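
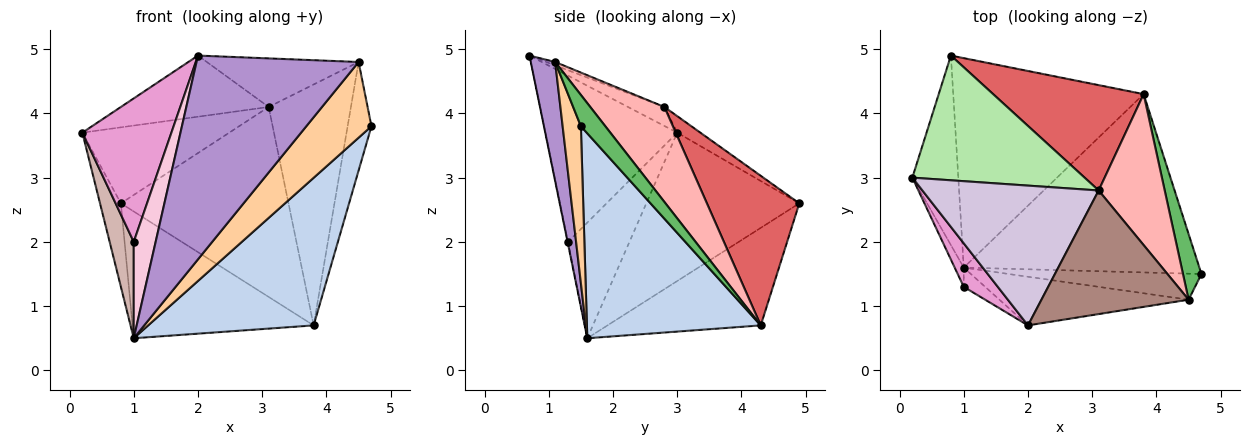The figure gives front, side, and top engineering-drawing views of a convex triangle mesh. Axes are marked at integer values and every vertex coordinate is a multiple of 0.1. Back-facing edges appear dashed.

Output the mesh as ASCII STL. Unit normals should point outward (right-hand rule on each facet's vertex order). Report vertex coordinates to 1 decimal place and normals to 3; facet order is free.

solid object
 facet normal -0.947 0.129 -0.293
  outer loop
   vertex 1.0 1.6 0.5
   vertex 0.2 3.0 3.7
   vertex 0.8 4.9 2.6
  endloop
 endfacet
 facet normal 0.557 -0.530 -0.640
  outer loop
   vertex 3.8 4.3 0.7
   vertex 4.7 1.5 3.8
   vertex 1.0 1.6 0.5
  endloop
 endfacet
 facet normal -0.401 0.474 -0.784
  outer loop
   vertex 3.8 4.3 0.7
   vertex 1.0 1.6 0.5
   vertex 0.8 4.9 2.6
  endloop
 endfacet
 facet normal 0.256 -0.914 -0.314
  outer loop
   vertex 4.5 1.1 4.8
   vertex 1.0 1.6 0.5
   vertex 4.7 1.5 3.8
  endloop
 endfacet
 facet normal 0.660 0.643 0.389
  outer loop
   vertex 4.5 1.1 4.8
   vertex 4.7 1.5 3.8
   vertex 3.8 4.3 0.7
  endloop
 endfacet
 facet normal -0.082 0.519 0.851
  outer loop
   vertex 3.1 2.8 4.1
   vertex 0.8 4.9 2.6
   vertex 0.2 3.0 3.7
  endloop
 endfacet
 facet normal 0.434 0.788 0.437
  outer loop
   vertex 3.1 2.8 4.1
   vertex 3.8 4.3 0.7
   vertex 0.8 4.9 2.6
  endloop
 endfacet
 facet normal 0.607 0.674 0.422
  outer loop
   vertex 3.1 2.8 4.1
   vertex 4.5 1.1 4.8
   vertex 3.8 4.3 0.7
  endloop
 endfacet
 facet normal 0.145 -0.962 -0.230
  outer loop
   vertex 2.0 0.7 4.9
   vertex 1.0 1.6 0.5
   vertex 4.5 1.1 4.8
  endloop
 endfacet
 facet normal -0.098 0.399 0.912
  outer loop
   vertex 2.0 0.7 4.9
   vertex 3.1 2.8 4.1
   vertex 0.2 3.0 3.7
  endloop
 endfacet
 facet normal -0.021 0.366 0.931
  outer loop
   vertex 2.0 0.7 4.9
   vertex 4.5 1.1 4.8
   vertex 3.1 2.8 4.1
  endloop
 endfacet
 facet normal -0.929 -0.364 -0.073
  outer loop
   vertex 1.0 1.3 2.0
   vertex 0.2 3.0 3.7
   vertex 1.0 1.6 0.5
  endloop
 endfacet
 facet normal -0.817 -0.552 0.167
  outer loop
   vertex 1.0 1.3 2.0
   vertex 2.0 0.7 4.9
   vertex 0.2 3.0 3.7
  endloop
 endfacet
 facet normal -0.020 -0.980 -0.196
  outer loop
   vertex 1.0 1.3 2.0
   vertex 1.0 1.6 0.5
   vertex 2.0 0.7 4.9
  endloop
 endfacet
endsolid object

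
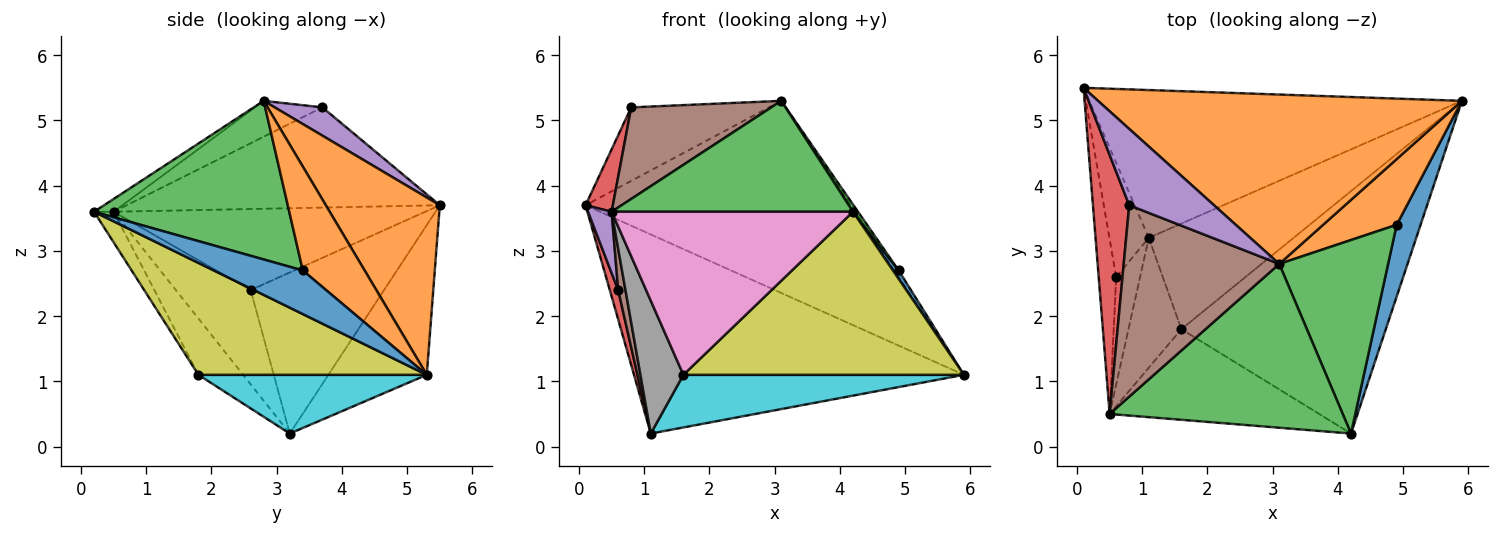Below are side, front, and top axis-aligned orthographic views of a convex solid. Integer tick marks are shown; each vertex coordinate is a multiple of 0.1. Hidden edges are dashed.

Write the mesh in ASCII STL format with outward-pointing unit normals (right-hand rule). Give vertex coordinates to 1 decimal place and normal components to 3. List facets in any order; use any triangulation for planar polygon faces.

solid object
 facet normal -0.233 0.781 -0.580
  outer loop
   vertex 1.1 3.2 0.2
   vertex 0.1 5.5 3.7
   vertex 5.9 5.3 1.1
  endloop
 endfacet
 facet normal 0.307 0.714 0.629
  outer loop
   vertex 3.1 2.8 5.3
   vertex 5.9 5.3 1.1
   vertex 0.1 5.5 3.7
  endloop
 endfacet
 facet normal -0.045 -0.560 0.827
  outer loop
   vertex 3.1 2.8 5.3
   vertex 0.5 0.5 3.6
   vertex 4.2 0.2 3.6
  endloop
 endfacet
 facet normal -0.970 -0.061 -0.237
  outer loop
   vertex 0.6 2.6 2.4
   vertex 0.1 5.5 3.7
   vertex 1.1 3.2 0.2
  endloop
 endfacet
 facet normal -0.975 -0.074 -0.210
  outer loop
   vertex 0.6 2.6 2.4
   vertex 0.5 0.5 3.6
   vertex 0.1 5.5 3.7
  endloop
 endfacet
 facet normal -0.965 -0.094 -0.245
  outer loop
   vertex 0.6 2.6 2.4
   vertex 1.1 3.2 0.2
   vertex 0.5 0.5 3.6
  endloop
 endfacet
 facet normal -0.071 -0.872 -0.485
  outer loop
   vertex 1.6 1.8 1.1
   vertex 4.2 0.2 3.6
   vertex 0.5 0.5 3.6
  endloop
 endfacet
 facet normal -0.597 -0.574 -0.561
  outer loop
   vertex 1.6 1.8 1.1
   vertex 0.5 0.5 3.6
   vertex 1.1 3.2 0.2
  endloop
 endfacet
 facet normal 0.414 -0.508 -0.755
  outer loop
   vertex 1.6 1.8 1.1
   vertex 5.9 5.3 1.1
   vertex 4.2 0.2 3.6
  endloop
 endfacet
 facet normal 0.341 -0.419 -0.841
  outer loop
   vertex 1.6 1.8 1.1
   vertex 1.1 3.2 0.2
   vertex 5.9 5.3 1.1
  endloop
 endfacet
 facet normal 0.875 -0.056 0.480
  outer loop
   vertex 4.9 3.4 2.7
   vertex 4.2 0.2 3.6
   vertex 5.9 5.3 1.1
  endloop
 endfacet
 facet normal 0.815 0.057 0.577
  outer loop
   vertex 4.9 3.4 2.7
   vertex 5.9 5.3 1.1
   vertex 3.1 2.8 5.3
  endloop
 endfacet
 facet normal 0.824 -0.021 0.566
  outer loop
   vertex 4.9 3.4 2.7
   vertex 3.1 2.8 5.3
   vertex 4.2 0.2 3.6
  endloop
 endfacet
 facet normal -0.937 -0.082 0.339
  outer loop
   vertex 0.8 3.7 5.2
   vertex 0.1 5.5 3.7
   vertex 0.5 0.5 3.6
  endloop
 endfacet
 facet normal 0.233 0.674 0.700
  outer loop
   vertex 0.8 3.7 5.2
   vertex 3.1 2.8 5.3
   vertex 0.1 5.5 3.7
  endloop
 endfacet
 facet normal -0.204 -0.422 0.883
  outer loop
   vertex 0.8 3.7 5.2
   vertex 0.5 0.5 3.6
   vertex 3.1 2.8 5.3
  endloop
 endfacet
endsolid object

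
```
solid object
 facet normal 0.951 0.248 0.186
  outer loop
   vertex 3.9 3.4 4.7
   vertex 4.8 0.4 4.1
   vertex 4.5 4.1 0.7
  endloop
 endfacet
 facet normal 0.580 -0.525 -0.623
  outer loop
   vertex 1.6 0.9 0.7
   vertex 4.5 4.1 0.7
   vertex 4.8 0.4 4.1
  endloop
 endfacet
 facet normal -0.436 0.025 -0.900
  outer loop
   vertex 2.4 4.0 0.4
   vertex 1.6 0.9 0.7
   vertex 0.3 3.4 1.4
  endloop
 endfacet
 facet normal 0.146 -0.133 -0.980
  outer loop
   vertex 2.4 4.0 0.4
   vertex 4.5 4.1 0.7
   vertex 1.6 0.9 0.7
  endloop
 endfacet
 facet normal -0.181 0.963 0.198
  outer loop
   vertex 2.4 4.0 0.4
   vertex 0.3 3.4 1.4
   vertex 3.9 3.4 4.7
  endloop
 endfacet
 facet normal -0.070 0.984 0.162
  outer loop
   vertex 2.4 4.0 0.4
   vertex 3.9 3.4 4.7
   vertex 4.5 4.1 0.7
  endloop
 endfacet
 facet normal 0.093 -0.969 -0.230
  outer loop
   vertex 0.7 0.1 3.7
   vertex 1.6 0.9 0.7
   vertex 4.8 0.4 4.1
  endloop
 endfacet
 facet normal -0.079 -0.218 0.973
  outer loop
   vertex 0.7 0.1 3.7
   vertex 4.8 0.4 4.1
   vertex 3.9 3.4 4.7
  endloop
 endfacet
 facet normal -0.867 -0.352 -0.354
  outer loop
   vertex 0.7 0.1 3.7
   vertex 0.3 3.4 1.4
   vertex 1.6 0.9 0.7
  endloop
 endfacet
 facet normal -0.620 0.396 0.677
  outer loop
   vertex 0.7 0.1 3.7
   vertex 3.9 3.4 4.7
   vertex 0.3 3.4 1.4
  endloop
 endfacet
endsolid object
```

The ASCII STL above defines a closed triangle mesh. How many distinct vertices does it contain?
7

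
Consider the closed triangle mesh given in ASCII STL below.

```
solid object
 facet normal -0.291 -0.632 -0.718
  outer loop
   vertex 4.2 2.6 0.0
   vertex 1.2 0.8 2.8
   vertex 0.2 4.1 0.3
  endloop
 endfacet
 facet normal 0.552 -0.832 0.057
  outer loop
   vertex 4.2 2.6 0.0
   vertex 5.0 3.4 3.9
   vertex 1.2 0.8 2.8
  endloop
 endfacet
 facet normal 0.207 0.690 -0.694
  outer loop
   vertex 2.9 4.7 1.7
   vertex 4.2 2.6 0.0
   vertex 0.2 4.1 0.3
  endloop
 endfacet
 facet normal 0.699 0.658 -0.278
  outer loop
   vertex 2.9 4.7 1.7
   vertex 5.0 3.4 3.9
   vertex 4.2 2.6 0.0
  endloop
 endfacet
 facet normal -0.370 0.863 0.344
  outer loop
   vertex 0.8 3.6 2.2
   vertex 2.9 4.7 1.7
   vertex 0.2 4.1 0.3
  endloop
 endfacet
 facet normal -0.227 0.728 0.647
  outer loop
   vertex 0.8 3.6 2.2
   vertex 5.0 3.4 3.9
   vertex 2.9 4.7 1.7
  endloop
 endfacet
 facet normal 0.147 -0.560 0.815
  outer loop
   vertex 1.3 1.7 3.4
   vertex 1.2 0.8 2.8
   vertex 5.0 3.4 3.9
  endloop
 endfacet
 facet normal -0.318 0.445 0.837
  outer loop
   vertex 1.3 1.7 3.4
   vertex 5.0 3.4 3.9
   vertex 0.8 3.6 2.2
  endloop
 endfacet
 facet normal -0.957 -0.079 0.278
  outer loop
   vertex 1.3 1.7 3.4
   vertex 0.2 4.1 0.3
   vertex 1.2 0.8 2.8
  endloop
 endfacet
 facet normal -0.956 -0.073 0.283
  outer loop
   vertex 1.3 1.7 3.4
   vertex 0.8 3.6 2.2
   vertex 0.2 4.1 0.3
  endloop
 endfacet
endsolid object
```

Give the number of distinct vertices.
7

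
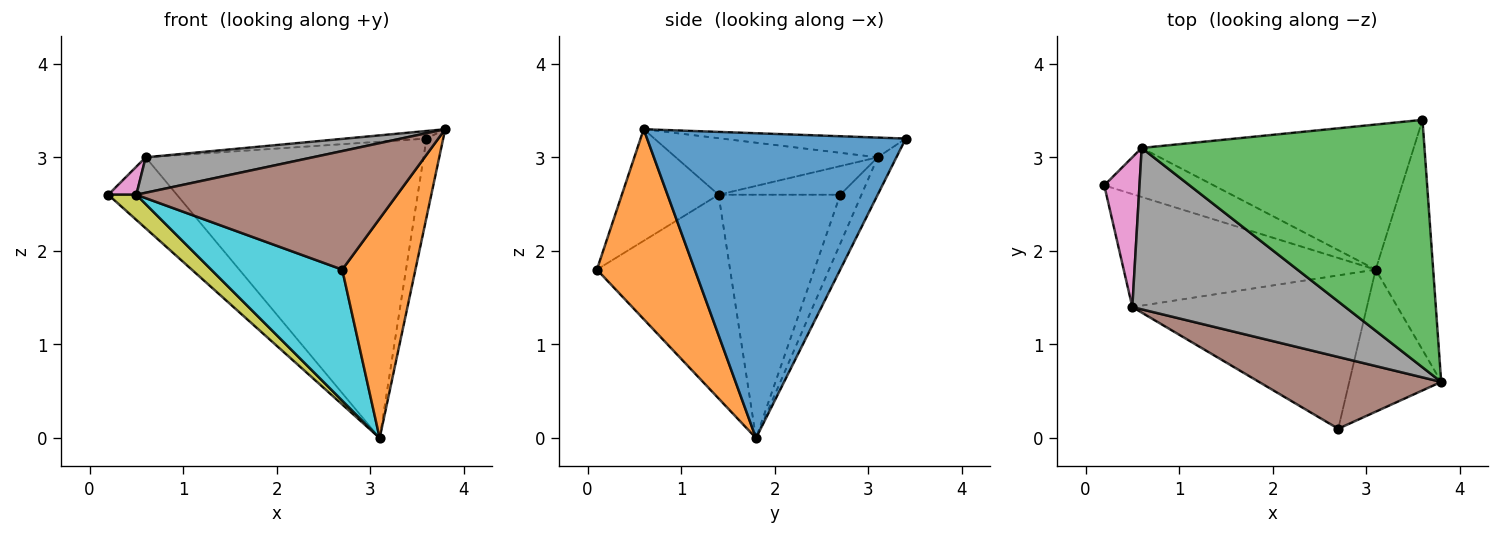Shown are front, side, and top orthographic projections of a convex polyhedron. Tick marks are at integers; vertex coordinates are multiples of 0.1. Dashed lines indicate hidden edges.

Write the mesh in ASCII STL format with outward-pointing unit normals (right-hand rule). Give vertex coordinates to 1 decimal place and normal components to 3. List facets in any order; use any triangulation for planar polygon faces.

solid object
 facet normal 0.981 0.063 -0.185
  outer loop
   vertex 3.1 1.8 0.0
   vertex 3.6 3.4 3.2
   vertex 3.8 0.6 3.3
  endloop
 endfacet
 facet normal 0.747 -0.558 -0.361
  outer loop
   vertex 2.7 0.1 1.8
   vertex 3.1 1.8 0.0
   vertex 3.8 0.6 3.3
  endloop
 endfacet
 facet normal -0.070 0.031 0.997
  outer loop
   vertex 0.6 3.1 3.0
   vertex 3.8 0.6 3.3
   vertex 3.6 3.4 3.2
  endloop
 endfacet
 facet normal -0.246 0.797 -0.551
  outer loop
   vertex 0.6 3.1 3.0
   vertex 3.1 1.8 0.0
   vertex 0.2 2.7 2.6
  endloop
 endfacet
 facet normal -0.060 0.897 -0.439
  outer loop
   vertex 0.6 3.1 3.0
   vertex 3.6 3.4 3.2
   vertex 3.1 1.8 0.0
  endloop
 endfacet
 facet normal -0.302 -0.815 0.494
  outer loop
   vertex 0.5 1.4 2.6
   vertex 2.7 0.1 1.8
   vertex 3.8 0.6 3.3
  endloop
 endfacet
 facet normal -0.624 -0.144 0.768
  outer loop
   vertex 0.5 1.4 2.6
   vertex 0.6 3.1 3.0
   vertex 0.2 2.7 2.6
  endloop
 endfacet
 facet normal -0.251 -0.208 0.945
  outer loop
   vertex 0.5 1.4 2.6
   vertex 3.8 0.6 3.3
   vertex 0.6 3.1 3.0
  endloop
 endfacet
 facet normal -0.686 -0.158 -0.710
  outer loop
   vertex 0.5 1.4 2.6
   vertex 0.2 2.7 2.6
   vertex 3.1 1.8 0.0
  endloop
 endfacet
 facet normal -0.551 -0.542 -0.634
  outer loop
   vertex 0.5 1.4 2.6
   vertex 3.1 1.8 0.0
   vertex 2.7 0.1 1.8
  endloop
 endfacet
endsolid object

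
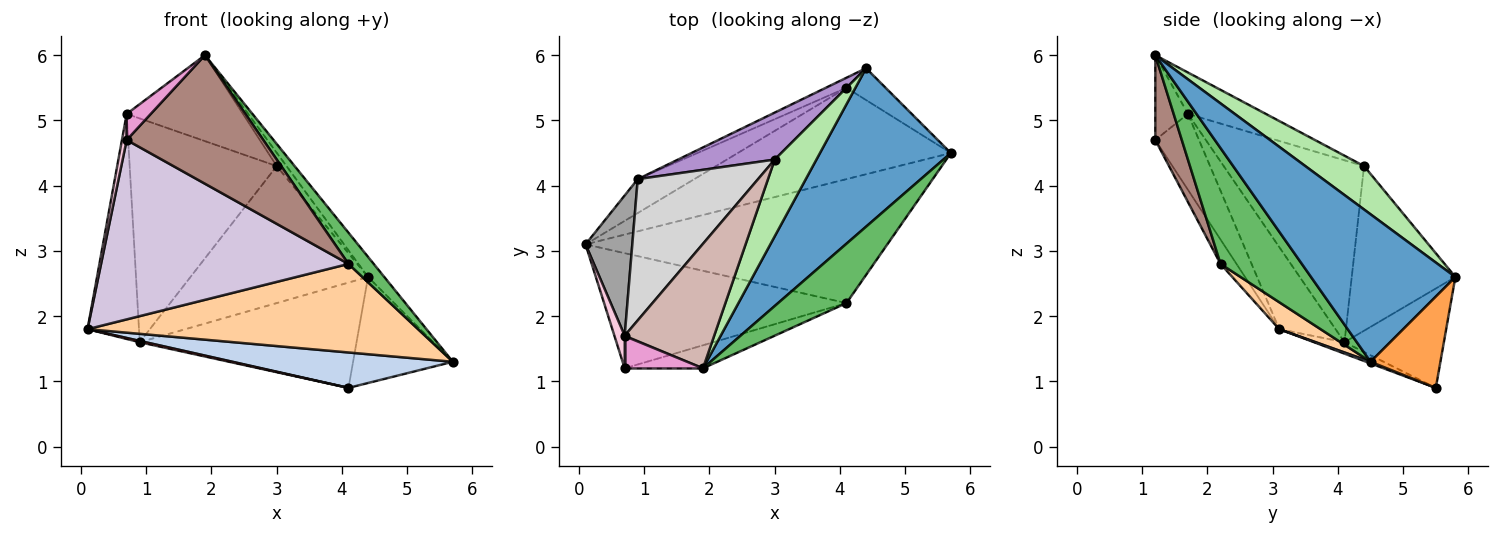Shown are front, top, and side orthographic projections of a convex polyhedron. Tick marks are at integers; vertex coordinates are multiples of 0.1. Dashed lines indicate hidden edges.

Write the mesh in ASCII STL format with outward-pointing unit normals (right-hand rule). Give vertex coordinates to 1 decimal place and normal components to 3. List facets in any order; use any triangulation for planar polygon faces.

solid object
 facet normal 0.745 0.084 0.661
  outer loop
   vertex 4.4 5.8 2.6
   vertex 1.9 1.2 6.0
   vertex 5.7 4.5 1.3
  endloop
 endfacet
 facet normal 0.007 -0.362 -0.932
  outer loop
   vertex 4.1 5.5 0.9
   vertex 5.7 4.5 1.3
   vertex 0.1 3.1 1.8
  endloop
 endfacet
 facet normal 0.557 0.796 -0.239
  outer loop
   vertex 4.1 5.5 0.9
   vertex 4.4 5.8 2.6
   vertex 5.7 4.5 1.3
  endloop
 endfacet
 facet normal 0.072 -0.580 -0.812
  outer loop
   vertex 4.1 2.2 2.8
   vertex 0.1 3.1 1.8
   vertex 5.7 4.5 1.3
  endloop
 endfacet
 facet normal 0.832 -0.258 0.491
  outer loop
   vertex 4.1 2.2 2.8
   vertex 5.7 4.5 1.3
   vertex 1.9 1.2 6.0
  endloop
 endfacet
 facet normal 0.716 0.119 0.688
  outer loop
   vertex 3.0 4.4 4.3
   vertex 1.9 1.2 6.0
   vertex 4.4 5.8 2.6
  endloop
 endfacet
 facet normal -0.198 -0.038 -0.980
  outer loop
   vertex 0.9 4.1 1.6
   vertex 4.1 5.5 0.9
   vertex 0.1 3.1 1.8
  endloop
 endfacet
 facet normal -0.415 0.906 -0.087
  outer loop
   vertex 0.9 4.1 1.6
   vertex 4.4 5.8 2.6
   vertex 4.1 5.5 0.9
  endloop
 endfacet
 facet normal -0.483 0.828 0.284
  outer loop
   vertex 0.9 4.1 1.6
   vertex 3.0 4.4 4.3
   vertex 4.4 5.8 2.6
  endloop
 endfacet
 facet normal -0.054 -0.840 -0.539
  outer loop
   vertex 0.7 1.2 4.7
   vertex 0.1 3.1 1.8
   vertex 4.1 2.2 2.8
  endloop
 endfacet
 facet normal 0.188 -0.967 -0.173
  outer loop
   vertex 0.7 1.2 4.7
   vertex 4.1 2.2 2.8
   vertex 1.9 1.2 6.0
  endloop
 endfacet
 facet normal -0.356 0.531 0.769
  outer loop
   vertex 0.7 1.7 5.1
   vertex 1.9 1.2 6.0
   vertex 3.0 4.4 4.3
  endloop
 endfacet
 facet normal -0.646 -0.477 0.596
  outer loop
   vertex 0.7 1.7 5.1
   vertex 0.7 1.2 4.7
   vertex 1.9 1.2 6.0
  endloop
 endfacet
 facet normal -0.985 -0.107 0.134
  outer loop
   vertex 0.7 1.7 5.1
   vertex 0.1 3.1 1.8
   vertex 0.7 1.2 4.7
  endloop
 endfacet
 facet normal -0.680 0.622 0.388
  outer loop
   vertex 0.7 1.7 5.1
   vertex 0.9 4.1 1.6
   vertex 0.1 3.1 1.8
  endloop
 endfacet
 facet normal -0.628 0.658 0.415
  outer loop
   vertex 0.7 1.7 5.1
   vertex 3.0 4.4 4.3
   vertex 0.9 4.1 1.6
  endloop
 endfacet
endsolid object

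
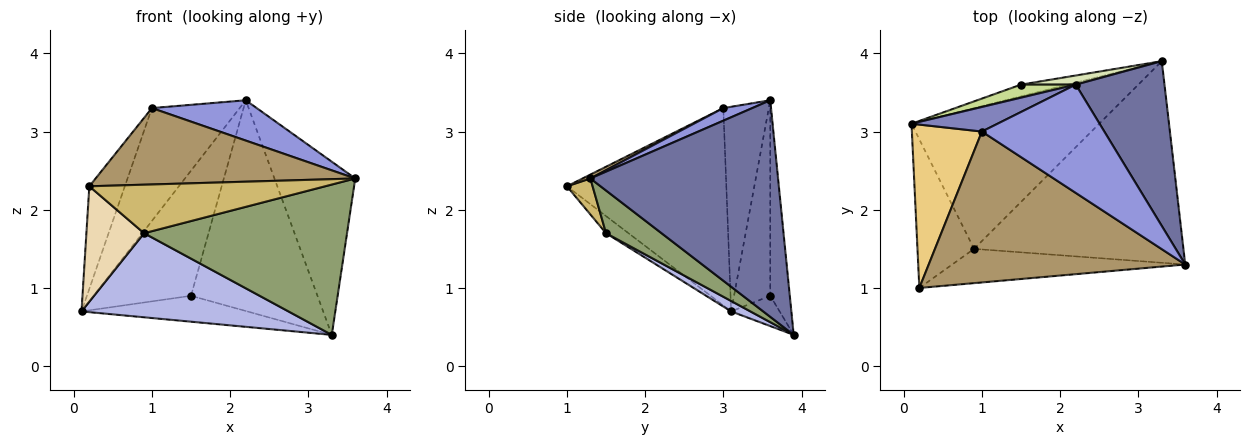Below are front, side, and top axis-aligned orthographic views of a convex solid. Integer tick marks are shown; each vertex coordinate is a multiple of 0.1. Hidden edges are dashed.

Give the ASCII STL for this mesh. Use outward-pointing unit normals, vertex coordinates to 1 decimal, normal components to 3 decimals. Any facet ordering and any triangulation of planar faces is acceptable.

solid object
 facet normal 0.860 0.370 0.352
  outer loop
   vertex 2.2 3.6 3.4
   vertex 3.6 1.3 2.4
   vertex 3.3 3.9 0.4
  endloop
 endfacet
 facet normal -0.452 0.872 0.190
  outer loop
   vertex 1.0 3.0 3.3
   vertex 2.2 3.6 3.4
   vertex 0.1 3.1 0.7
  endloop
 endfacet
 facet normal 0.096 -0.347 0.933
  outer loop
   vertex 1.0 3.0 3.3
   vertex 3.6 1.3 2.4
   vertex 2.2 3.6 3.4
  endloop
 endfacet
 facet normal 0.048 -0.512 -0.858
  outer loop
   vertex 0.9 1.5 1.7
   vertex 0.1 3.1 0.7
   vertex 3.3 3.9 0.4
  endloop
 endfacet
 facet normal 0.161 -0.590 -0.791
  outer loop
   vertex 0.9 1.5 1.7
   vertex 3.3 3.9 0.4
   vertex 3.6 1.3 2.4
  endloop
 endfacet
 facet normal -0.257 0.880 -0.399
  outer loop
   vertex 1.5 3.6 0.9
   vertex 3.3 3.9 0.4
   vertex 0.1 3.1 0.7
  endloop
 endfacet
 facet normal -0.347 0.933 0.097
  outer loop
   vertex 1.5 3.6 0.9
   vertex 0.1 3.1 0.7
   vertex 2.2 3.6 3.4
  endloop
 endfacet
 facet normal -0.153 0.987 0.043
  outer loop
   vertex 1.5 3.6 0.9
   vertex 2.2 3.6 3.4
   vertex 3.3 3.9 0.4
  endloop
 endfacet
 facet normal 0.014 -0.452 0.892
  outer loop
   vertex 0.2 1.0 2.3
   vertex 3.6 1.3 2.4
   vertex 1.0 3.0 3.3
  endloop
 endfacet
 facet normal 0.089 -0.814 -0.575
  outer loop
   vertex 0.2 1.0 2.3
   vertex 0.9 1.5 1.7
   vertex 3.6 1.3 2.4
  endloop
 endfacet
 facet normal -0.922 0.205 0.327
  outer loop
   vertex 0.2 1.0 2.3
   vertex 1.0 3.0 3.3
   vertex 0.1 3.1 0.7
  endloop
 endfacet
 facet normal -0.233 -0.596 -0.768
  outer loop
   vertex 0.2 1.0 2.3
   vertex 0.1 3.1 0.7
   vertex 0.9 1.5 1.7
  endloop
 endfacet
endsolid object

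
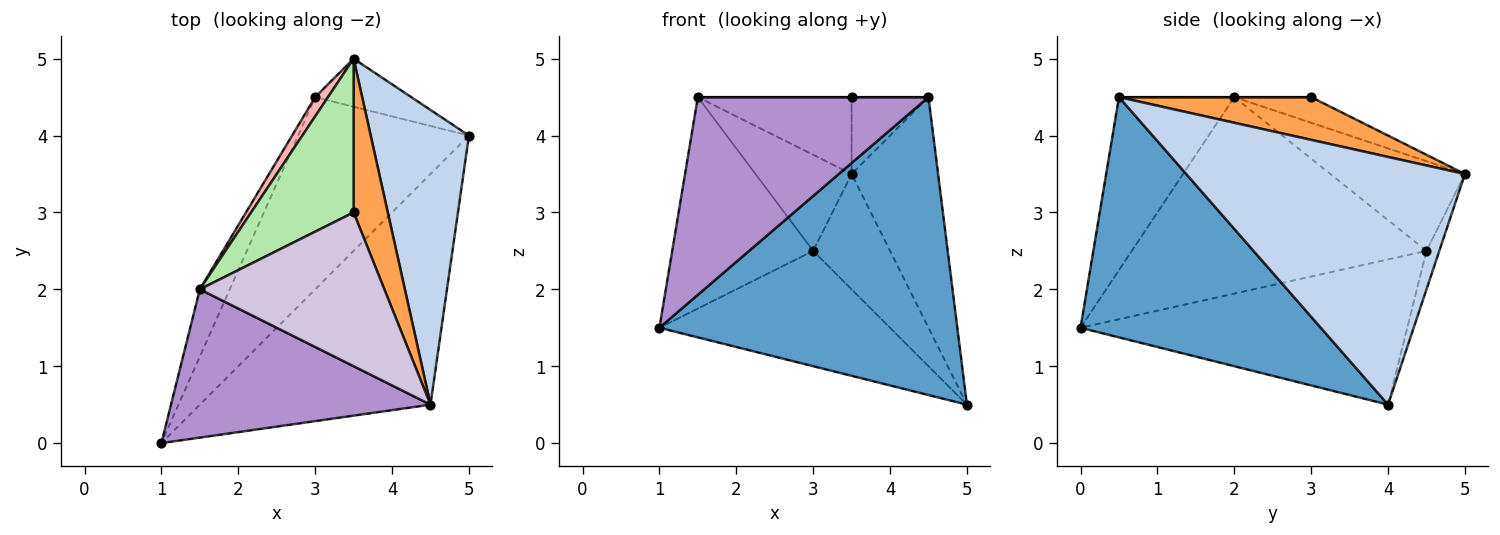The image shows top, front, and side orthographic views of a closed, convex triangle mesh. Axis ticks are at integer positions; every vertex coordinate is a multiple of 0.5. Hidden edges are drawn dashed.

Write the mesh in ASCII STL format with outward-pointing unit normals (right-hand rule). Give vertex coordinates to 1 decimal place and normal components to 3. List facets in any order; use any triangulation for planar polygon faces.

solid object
 facet normal 0.538 -0.667 -0.516
  outer loop
   vertex 4.5 0.5 4.5
   vertex 1.0 0.0 1.5
   vertex 5.0 4.0 0.5
  endloop
 endfacet
 facet normal 0.893 0.277 0.354
  outer loop
   vertex 4.5 0.5 4.5
   vertex 5.0 4.0 0.5
   vertex 3.5 5.0 3.5
  endloop
 endfacet
 facet normal 0.745 0.298 0.596
  outer loop
   vertex 4.5 0.5 4.5
   vertex 3.5 5.0 3.5
   vertex 3.5 3.0 4.5
  endloop
 endfacet
 facet normal -0.589 0.416 -0.693
  outer loop
   vertex 3.0 4.5 2.5
   vertex 5.0 4.0 0.5
   vertex 1.0 0.0 1.5
  endloop
 endfacet
 facet normal -0.152 0.912 -0.380
  outer loop
   vertex 3.0 4.5 2.5
   vertex 3.5 5.0 3.5
   vertex 5.0 4.0 0.5
  endloop
 endfacet
 facet normal -0.218 0.436 0.873
  outer loop
   vertex 1.5 2.0 4.5
   vertex 3.5 3.0 4.5
   vertex 3.5 5.0 3.5
  endloop
 endfacet
 facet normal -0.894 0.427 -0.136
  outer loop
   vertex 1.5 2.0 4.5
   vertex 3.0 4.5 2.5
   vertex 1.0 0.0 1.5
  endloop
 endfacet
 facet normal -0.808 0.577 0.115
  outer loop
   vertex 1.5 2.0 4.5
   vertex 3.5 5.0 3.5
   vertex 3.0 4.5 2.5
  endloop
 endfacet
 facet normal -0.371 -0.743 0.557
  outer loop
   vertex 1.5 2.0 4.5
   vertex 1.0 0.0 1.5
   vertex 4.5 0.5 4.5
  endloop
 endfacet
 facet normal 0.000 0.000 1.000
  outer loop
   vertex 1.5 2.0 4.5
   vertex 4.5 0.5 4.5
   vertex 3.5 3.0 4.5
  endloop
 endfacet
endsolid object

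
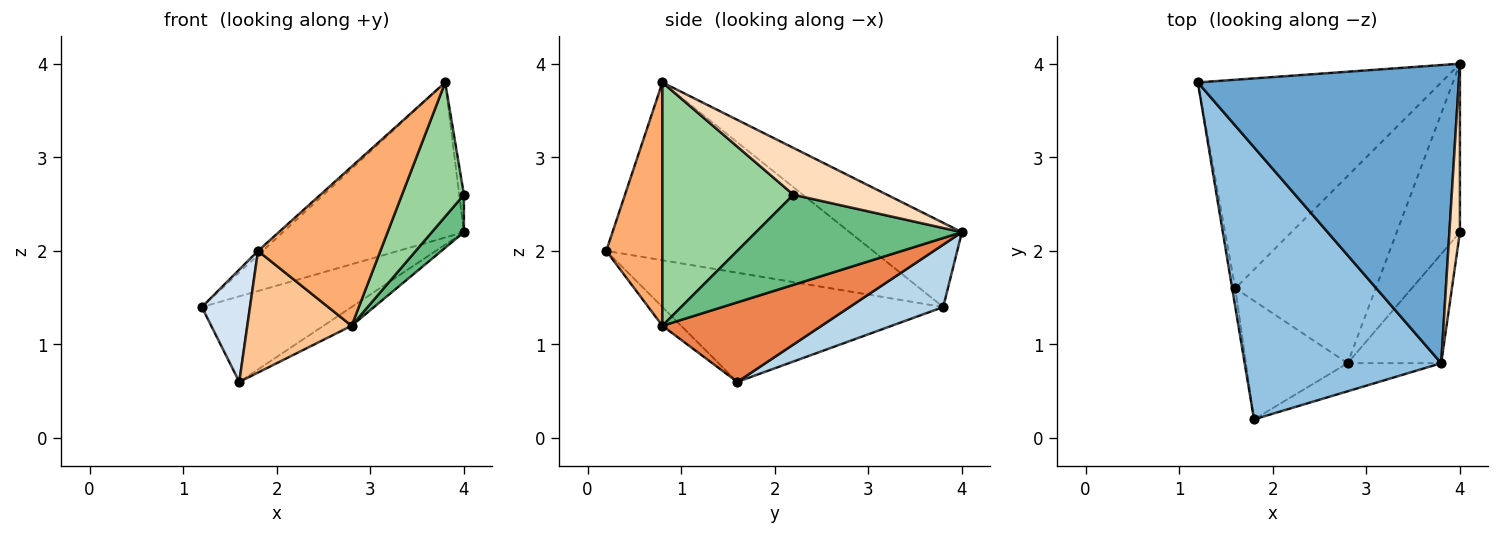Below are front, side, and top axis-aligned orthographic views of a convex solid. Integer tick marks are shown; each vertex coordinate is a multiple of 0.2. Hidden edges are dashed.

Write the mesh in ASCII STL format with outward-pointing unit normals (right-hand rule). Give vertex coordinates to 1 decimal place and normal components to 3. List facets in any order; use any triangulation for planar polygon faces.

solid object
 facet normal -0.275 0.444 0.853
  outer loop
   vertex 3.8 0.8 3.8
   vertex 4.0 4.0 2.2
   vertex 1.2 3.8 1.4
  endloop
 endfacet
 facet normal -0.671 0.012 0.741
  outer loop
   vertex 3.8 0.8 3.8
   vertex 1.2 3.8 1.4
   vertex 1.8 0.2 2.0
  endloop
 endfacet
 facet normal 0.231 0.369 -0.900
  outer loop
   vertex 1.6 1.6 0.6
   vertex 1.2 3.8 1.4
   vertex 4.0 4.0 2.2
  endloop
 endfacet
 facet normal -0.985 -0.169 -0.028
  outer loop
   vertex 1.6 1.6 0.6
   vertex 1.8 0.2 2.0
   vertex 1.2 3.8 1.4
  endloop
 endfacet
 facet normal 0.491 0.087 -0.867
  outer loop
   vertex 2.8 0.8 1.2
   vertex 1.6 1.6 0.6
   vertex 4.0 4.0 2.2
  endloop
 endfacet
 facet normal 0.412 -0.897 -0.158
  outer loop
   vertex 2.8 0.8 1.2
   vertex 3.8 0.8 3.8
   vertex 1.8 0.2 2.0
  endloop
 endfacet
 facet normal -0.128 -0.710 -0.692
  outer loop
   vertex 2.8 0.8 1.2
   vertex 1.8 0.2 2.0
   vertex 1.6 1.6 0.6
  endloop
 endfacet
 facet normal 0.974 0.049 0.219
  outer loop
   vertex 4.0 2.2 2.6
   vertex 4.0 4.0 2.2
   vertex 3.8 0.8 3.8
  endloop
 endfacet
 facet normal 0.812 -0.127 -0.570
  outer loop
   vertex 4.0 2.2 2.6
   vertex 2.8 0.8 1.2
   vertex 4.0 4.0 2.2
  endloop
 endfacet
 facet normal 0.854 -0.404 -0.328
  outer loop
   vertex 4.0 2.2 2.6
   vertex 3.8 0.8 3.8
   vertex 2.8 0.8 1.2
  endloop
 endfacet
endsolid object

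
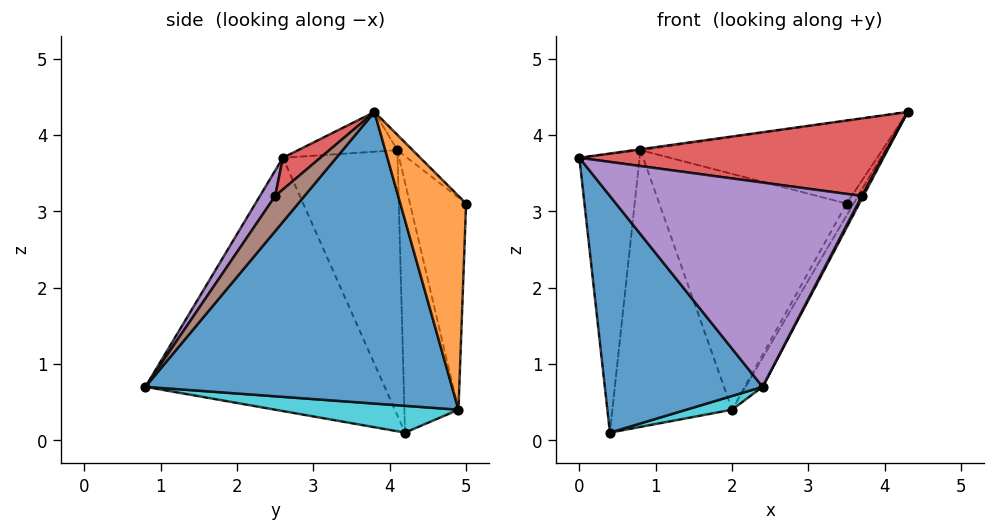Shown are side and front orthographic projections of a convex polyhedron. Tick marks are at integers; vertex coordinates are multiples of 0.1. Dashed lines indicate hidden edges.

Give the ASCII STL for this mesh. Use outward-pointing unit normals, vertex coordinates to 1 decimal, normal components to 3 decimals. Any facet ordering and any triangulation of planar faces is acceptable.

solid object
 facet normal -0.791 -0.522 -0.320
  outer loop
   vertex 0.4 4.2 0.1
   vertex 2.4 0.8 0.7
   vertex 0.0 2.6 3.7
  endloop
 endfacet
 facet normal -0.141 0.009 0.990
  outer loop
   vertex 0.8 4.1 3.8
   vertex 0.0 2.6 3.7
   vertex 4.3 3.8 4.3
  endloop
 endfacet
 facet normal -0.880 0.462 0.108
  outer loop
   vertex 0.8 4.1 3.8
   vertex 0.4 4.2 0.1
   vertex 0.0 2.6 3.7
  endloop
 endfacet
 facet normal 0.082 -0.666 0.742
  outer loop
   vertex 3.7 2.5 3.2
   vertex 4.3 3.8 4.3
   vertex 0.0 2.6 3.7
  endloop
 endfacet
 facet normal 0.051 -0.838 0.543
  outer loop
   vertex 3.7 2.5 3.2
   vertex 0.0 2.6 3.7
   vertex 2.4 0.8 0.7
  endloop
 endfacet
 facet normal 0.899 -0.046 -0.436
  outer loop
   vertex 3.7 2.5 3.2
   vertex 2.4 0.8 0.7
   vertex 4.3 3.8 4.3
  endloop
 endfacet
 facet normal -0.044 0.692 0.721
  outer loop
   vertex 3.5 5.0 3.1
   vertex 0.8 4.1 3.8
   vertex 4.3 3.8 4.3
  endloop
 endfacet
 facet normal -0.411 0.909 0.069
  outer loop
   vertex 2.0 4.9 0.4
   vertex 0.4 4.2 0.1
   vertex 0.8 4.1 3.8
  endloop
 endfacet
 facet normal -0.285 0.951 0.123
  outer loop
   vertex 2.0 4.9 0.4
   vertex 0.8 4.1 3.8
   vertex 3.5 5.0 3.1
  endloop
 endfacet
 facet normal 0.206 -0.051 -0.977
  outer loop
   vertex 2.0 4.9 0.4
   vertex 2.4 0.8 0.7
   vertex 0.4 4.2 0.1
  endloop
 endfacet
 facet normal 0.866 0.048 -0.497
  outer loop
   vertex 2.0 4.9 0.4
   vertex 4.3 3.8 4.3
   vertex 2.4 0.8 0.7
  endloop
 endfacet
 facet normal 0.869 0.093 -0.486
  outer loop
   vertex 2.0 4.9 0.4
   vertex 3.5 5.0 3.1
   vertex 4.3 3.8 4.3
  endloop
 endfacet
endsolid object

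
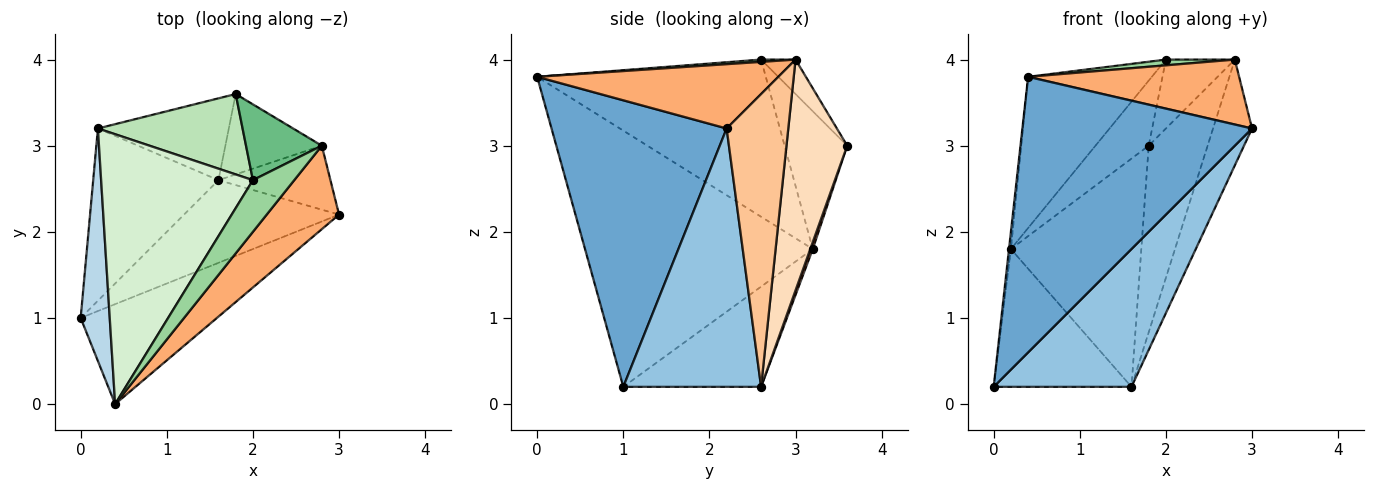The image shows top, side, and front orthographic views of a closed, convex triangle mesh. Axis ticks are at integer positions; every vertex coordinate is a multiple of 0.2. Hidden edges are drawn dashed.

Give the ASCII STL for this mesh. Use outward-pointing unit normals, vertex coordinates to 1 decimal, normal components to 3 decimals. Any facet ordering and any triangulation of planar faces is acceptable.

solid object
 facet normal 0.583 -0.764 -0.277
  outer loop
   vertex 0.4 0.0 3.8
   vertex 0.0 1.0 0.2
   vertex 3.0 2.2 3.2
  endloop
 endfacet
 facet normal 0.651 -0.651 -0.391
  outer loop
   vertex 1.6 2.6 0.2
   vertex 3.0 2.2 3.2
   vertex 0.0 1.0 0.2
  endloop
 endfacet
 facet normal -0.994 0.008 0.113
  outer loop
   vertex 0.2 3.2 1.8
   vertex 0.0 1.0 0.2
   vertex 0.4 0.0 3.8
  endloop
 endfacet
 facet normal -0.530 0.530 -0.662
  outer loop
   vertex 0.2 3.2 1.8
   vertex 1.6 2.6 0.2
   vertex 0.0 1.0 0.2
  endloop
 endfacet
 facet normal 0.018 0.941 -0.337
  outer loop
   vertex 0.2 3.2 1.8
   vertex 1.8 3.6 3.0
   vertex 1.6 2.6 0.2
  endloop
 endfacet
 facet normal 0.574 -0.503 0.646
  outer loop
   vertex 2.8 3.0 4.0
   vertex 0.4 0.0 3.8
   vertex 3.0 2.2 3.2
  endloop
 endfacet
 facet normal 0.804 0.509 -0.308
  outer loop
   vertex 2.8 3.0 4.0
   vertex 3.0 2.2 3.2
   vertex 1.6 2.6 0.2
  endloop
 endfacet
 facet normal 0.687 0.667 -0.287
  outer loop
   vertex 2.8 3.0 4.0
   vertex 1.6 2.6 0.2
   vertex 1.8 3.6 3.0
  endloop
 endfacet
 facet normal -0.319 0.638 0.701
  outer loop
   vertex 2.0 2.6 4.0
   vertex 2.8 3.0 4.0
   vertex 1.8 3.6 3.0
  endloop
 endfacet
 facet normal 0.055 -0.110 0.992
  outer loop
   vertex 2.0 2.6 4.0
   vertex 0.4 0.0 3.8
   vertex 2.8 3.0 4.0
  endloop
 endfacet
 facet normal -0.595 0.506 0.625
  outer loop
   vertex 2.0 2.6 4.0
   vertex 1.8 3.6 3.0
   vertex 0.2 3.2 1.8
  endloop
 endfacet
 facet normal -0.670 0.363 0.647
  outer loop
   vertex 2.0 2.6 4.0
   vertex 0.2 3.2 1.8
   vertex 0.4 0.0 3.8
  endloop
 endfacet
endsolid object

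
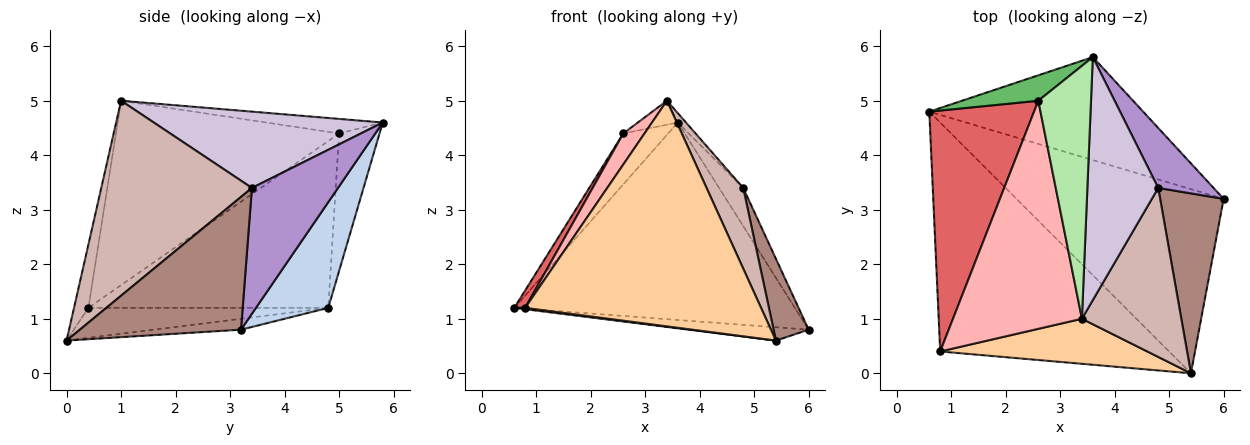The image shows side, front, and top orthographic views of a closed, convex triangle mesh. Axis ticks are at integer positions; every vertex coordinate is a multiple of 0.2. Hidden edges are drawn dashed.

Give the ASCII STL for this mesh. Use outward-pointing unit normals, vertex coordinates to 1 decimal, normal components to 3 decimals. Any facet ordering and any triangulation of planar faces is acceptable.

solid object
 facet normal -0.052 0.072 -0.996
  outer loop
   vertex 5.4 0.0 0.6
   vertex 0.6 4.8 1.2
   vertex 6.0 3.2 0.8
  endloop
 endfacet
 facet normal 0.223 0.864 -0.451
  outer loop
   vertex 3.6 5.8 4.6
   vertex 6.0 3.2 0.8
   vertex 0.6 4.8 1.2
  endloop
 endfacet
 facet normal -0.130 -0.006 -0.992
  outer loop
   vertex 0.8 0.4 1.2
   vertex 0.6 4.8 1.2
   vertex 5.4 0.0 0.6
  endloop
 endfacet
 facet normal -0.060 -0.979 0.195
  outer loop
   vertex 0.8 0.4 1.2
   vertex 5.4 0.0 0.6
   vertex 3.4 1.0 5.0
  endloop
 endfacet
 facet normal -0.627 0.697 0.348
  outer loop
   vertex 2.6 5.0 4.4
   vertex 3.6 5.8 4.6
   vertex 0.6 4.8 1.2
  endloop
 endfacet
 facet normal -0.265 0.091 0.960
  outer loop
   vertex 2.6 5.0 4.4
   vertex 3.4 1.0 5.0
   vertex 3.6 5.8 4.6
  endloop
 endfacet
 facet normal -0.846 -0.038 0.531
  outer loop
   vertex 2.6 5.0 4.4
   vertex 0.6 4.8 1.2
   vertex 0.8 0.4 1.2
  endloop
 endfacet
 facet normal -0.817 -0.078 0.571
  outer loop
   vertex 2.6 5.0 4.4
   vertex 0.8 0.4 1.2
   vertex 3.4 1.0 5.0
  endloop
 endfacet
 facet normal 0.887 0.248 0.390
  outer loop
   vertex 4.8 3.4 3.4
   vertex 6.0 3.2 0.8
   vertex 3.6 5.8 4.6
  endloop
 endfacet
 facet normal 0.733 0.026 0.680
  outer loop
   vertex 4.8 3.4 3.4
   vertex 3.6 5.8 4.6
   vertex 3.4 1.0 5.0
  endloop
 endfacet
 facet normal 0.885 -0.192 0.423
  outer loop
   vertex 4.8 3.4 3.4
   vertex 5.4 0.0 0.6
   vertex 6.0 3.2 0.8
  endloop
 endfacet
 facet normal 0.871 -0.212 0.444
  outer loop
   vertex 4.8 3.4 3.4
   vertex 3.4 1.0 5.0
   vertex 5.4 0.0 0.6
  endloop
 endfacet
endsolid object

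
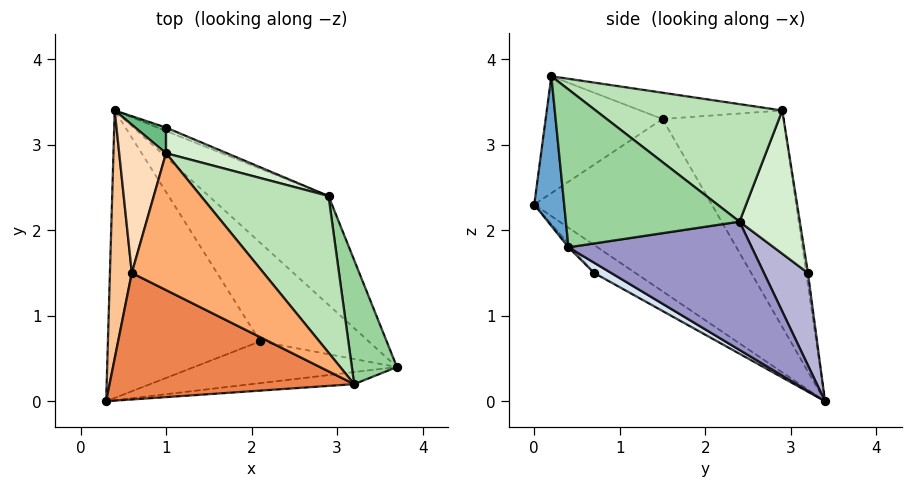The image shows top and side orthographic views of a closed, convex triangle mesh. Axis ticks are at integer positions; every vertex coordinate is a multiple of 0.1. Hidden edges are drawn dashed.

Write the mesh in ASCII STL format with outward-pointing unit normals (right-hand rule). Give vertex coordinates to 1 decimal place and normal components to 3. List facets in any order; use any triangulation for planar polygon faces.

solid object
 facet normal 0.106 -0.992 -0.073
  outer loop
   vertex 3.2 0.2 3.8
   vertex 0.3 0.0 2.3
   vertex 3.7 0.4 1.8
  endloop
 endfacet
 facet normal -0.012 -0.739 -0.674
  outer loop
   vertex 2.1 0.7 1.5
   vertex 3.7 0.4 1.8
   vertex 0.3 0.0 2.3
  endloop
 endfacet
 facet normal -0.151 -0.551 -0.821
  outer loop
   vertex 2.1 0.7 1.5
   vertex 0.3 0.0 2.3
   vertex 0.4 3.4 0.0
  endloop
 endfacet
 facet normal 0.084 -0.443 -0.893
  outer loop
   vertex 2.1 0.7 1.5
   vertex 0.4 3.4 0.0
   vertex 3.7 0.4 1.8
  endloop
 endfacet
 facet normal -0.383 -0.458 0.802
  outer loop
   vertex 0.6 1.5 3.3
   vertex 0.3 0.0 2.3
   vertex 3.2 0.2 3.8
  endloop
 endfacet
 facet normal -0.196 -0.014 0.981
  outer loop
   vertex 0.6 1.5 3.3
   vertex 3.2 0.2 3.8
   vertex 1.0 2.9 3.4
  endloop
 endfacet
 facet normal -0.986 0.114 0.125
  outer loop
   vertex 0.6 1.5 3.3
   vertex 0.4 3.4 0.0
   vertex 0.3 0.0 2.3
  endloop
 endfacet
 facet normal -0.945 0.255 0.204
  outer loop
   vertex 0.6 1.5 3.3
   vertex 1.0 2.9 3.4
   vertex 0.4 3.4 0.0
  endloop
 endfacet
 facet normal -0.061 0.986 0.156
  outer loop
   vertex 1.0 3.2 1.5
   vertex 0.4 3.4 0.0
   vertex 1.0 2.9 3.4
  endloop
 endfacet
 facet normal 0.909 0.325 0.260
  outer loop
   vertex 2.9 2.4 2.1
   vertex 3.2 0.2 3.8
   vertex 3.7 0.4 1.8
  endloop
 endfacet
 facet normal 0.565 0.551 0.614
  outer loop
   vertex 2.9 2.4 2.1
   vertex 1.0 2.9 3.4
   vertex 3.2 0.2 3.8
  endloop
 endfacet
 facet normal 0.344 0.927 0.146
  outer loop
   vertex 2.9 2.4 2.1
   vertex 1.0 3.2 1.5
   vertex 1.0 2.9 3.4
  endloop
 endfacet
 facet normal 0.680 0.367 -0.635
  outer loop
   vertex 2.9 2.4 2.1
   vertex 3.7 0.4 1.8
   vertex 0.4 3.4 0.0
  endloop
 endfacet
 facet normal 0.398 0.917 -0.037
  outer loop
   vertex 2.9 2.4 2.1
   vertex 0.4 3.4 0.0
   vertex 1.0 3.2 1.5
  endloop
 endfacet
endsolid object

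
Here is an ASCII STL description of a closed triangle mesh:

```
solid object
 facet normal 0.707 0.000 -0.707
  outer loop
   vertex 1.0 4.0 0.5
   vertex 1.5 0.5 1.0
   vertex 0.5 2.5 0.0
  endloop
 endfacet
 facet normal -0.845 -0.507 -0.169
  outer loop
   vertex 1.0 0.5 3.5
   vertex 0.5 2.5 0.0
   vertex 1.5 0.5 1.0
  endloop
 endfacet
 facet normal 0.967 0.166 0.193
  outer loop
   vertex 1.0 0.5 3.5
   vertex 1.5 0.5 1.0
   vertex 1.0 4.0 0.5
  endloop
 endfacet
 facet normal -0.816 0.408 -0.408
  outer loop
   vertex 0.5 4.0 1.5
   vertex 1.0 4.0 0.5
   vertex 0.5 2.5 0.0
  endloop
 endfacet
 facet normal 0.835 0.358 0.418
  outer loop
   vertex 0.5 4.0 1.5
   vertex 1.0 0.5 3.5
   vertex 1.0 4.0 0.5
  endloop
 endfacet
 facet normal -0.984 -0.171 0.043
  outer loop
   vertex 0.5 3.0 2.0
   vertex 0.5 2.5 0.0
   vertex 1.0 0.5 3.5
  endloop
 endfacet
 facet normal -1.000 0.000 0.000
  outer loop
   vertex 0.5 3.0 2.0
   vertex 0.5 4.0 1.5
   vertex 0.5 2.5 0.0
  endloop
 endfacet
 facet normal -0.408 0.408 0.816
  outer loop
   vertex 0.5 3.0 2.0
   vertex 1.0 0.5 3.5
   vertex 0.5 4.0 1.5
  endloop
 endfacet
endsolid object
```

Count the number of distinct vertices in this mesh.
6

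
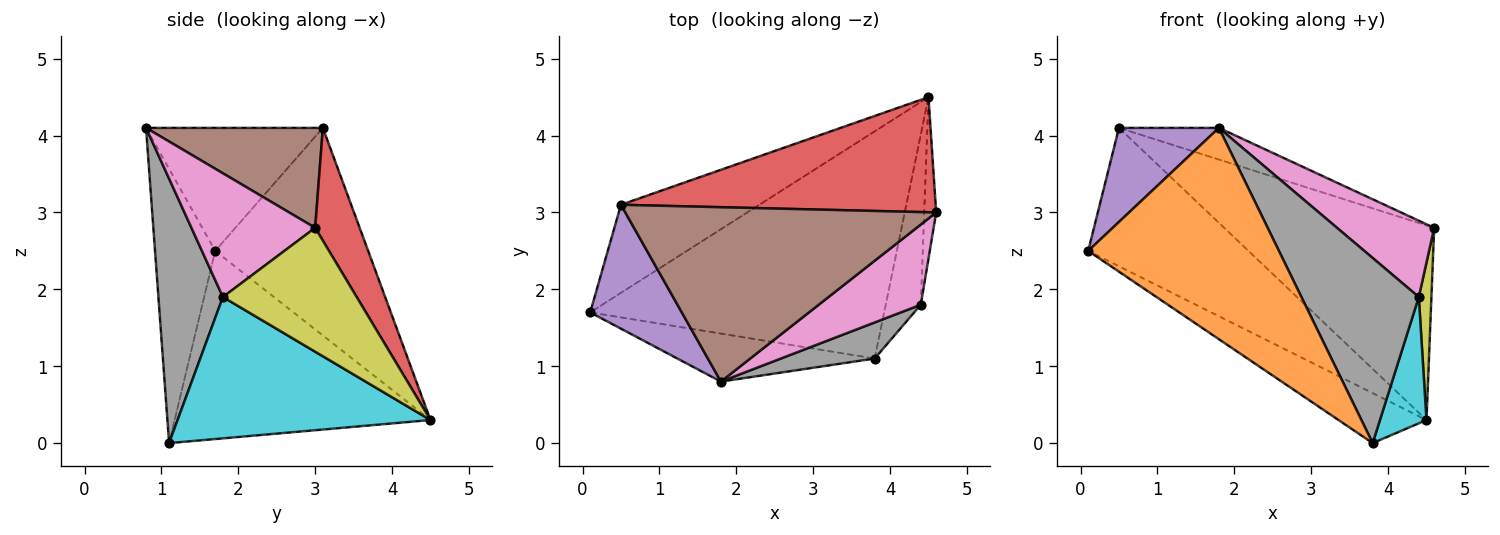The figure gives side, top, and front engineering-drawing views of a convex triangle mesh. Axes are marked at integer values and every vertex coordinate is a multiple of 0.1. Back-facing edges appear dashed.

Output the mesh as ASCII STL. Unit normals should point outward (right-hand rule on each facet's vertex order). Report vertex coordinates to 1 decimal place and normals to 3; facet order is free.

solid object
 facet normal -0.530 0.182 -0.828
  outer loop
   vertex 4.5 4.5 0.3
   vertex 3.8 1.1 0.0
   vertex 0.1 1.7 2.5
  endloop
 endfacet
 facet normal -0.294 -0.932 -0.212
  outer loop
   vertex 1.8 0.8 4.1
   vertex 0.1 1.7 2.5
   vertex 3.8 1.1 0.0
  endloop
 endfacet
 facet normal -0.627 0.657 -0.418
  outer loop
   vertex 0.5 3.1 4.1
   vertex 4.5 4.5 0.3
   vertex 0.1 1.7 2.5
  endloop
 endfacet
 facet normal 0.179 0.847 0.501
  outer loop
   vertex 0.5 3.1 4.1
   vertex 4.6 3.0 2.8
   vertex 4.5 4.5 0.3
  endloop
 endfacet
 facet normal -0.731 -0.413 0.544
  outer loop
   vertex 0.5 3.1 4.1
   vertex 0.1 1.7 2.5
   vertex 1.8 0.8 4.1
  endloop
 endfacet
 facet normal 0.302 0.170 0.938
  outer loop
   vertex 0.5 3.1 4.1
   vertex 1.8 0.8 4.1
   vertex 4.6 3.0 2.8
  endloop
 endfacet
 facet normal 0.660 -0.518 0.544
  outer loop
   vertex 4.4 1.8 1.9
   vertex 4.6 3.0 2.8
   vertex 1.8 0.8 4.1
  endloop
 endfacet
 facet normal 0.475 -0.864 0.168
  outer loop
   vertex 4.4 1.8 1.9
   vertex 1.8 0.8 4.1
   vertex 3.8 1.1 0.0
  endloop
 endfacet
 facet normal 0.991 -0.093 -0.096
  outer loop
   vertex 4.4 1.8 1.9
   vertex 4.5 4.5 0.3
   vertex 4.6 3.0 2.8
  endloop
 endfacet
 facet normal 0.955 -0.176 -0.237
  outer loop
   vertex 4.4 1.8 1.9
   vertex 3.8 1.1 0.0
   vertex 4.5 4.5 0.3
  endloop
 endfacet
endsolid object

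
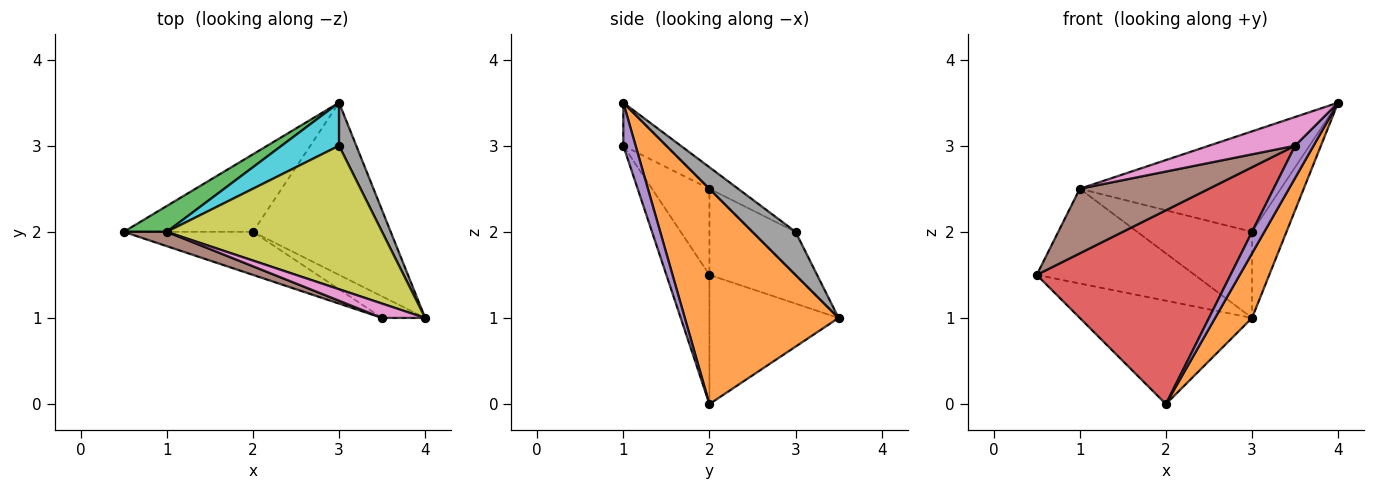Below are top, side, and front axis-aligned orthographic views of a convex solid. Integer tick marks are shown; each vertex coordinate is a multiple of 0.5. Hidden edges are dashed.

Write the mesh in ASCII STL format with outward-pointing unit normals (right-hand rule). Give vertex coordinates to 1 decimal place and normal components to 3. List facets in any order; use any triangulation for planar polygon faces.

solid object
 facet normal -0.514 0.686 -0.514
  outer loop
   vertex 2.0 2.0 0.0
   vertex 0.5 2.0 1.5
   vertex 3.0 3.5 1.0
  endloop
 endfacet
 facet normal 0.826 -0.198 -0.528
  outer loop
   vertex 2.0 2.0 0.0
   vertex 3.0 3.5 1.0
   vertex 4.0 1.0 3.5
  endloop
 endfacet
 facet normal -0.466 0.854 0.233
  outer loop
   vertex 1.0 2.0 2.5
   vertex 3.0 3.5 1.0
   vertex 0.5 2.0 1.5
  endloop
 endfacet
 facet normal -0.212 -0.954 -0.212
  outer loop
   vertex 3.5 1.0 3.0
   vertex 0.5 2.0 1.5
   vertex 2.0 2.0 0.0
  endloop
 endfacet
 facet normal 0.485 -0.728 -0.485
  outer loop
   vertex 3.5 1.0 3.0
   vertex 2.0 2.0 0.0
   vertex 4.0 1.0 3.5
  endloop
 endfacet
 facet normal -0.398 -0.896 0.199
  outer loop
   vertex 3.5 1.0 3.0
   vertex 1.0 2.0 2.5
   vertex 0.5 2.0 1.5
  endloop
 endfacet
 facet normal -0.408 -0.816 0.408
  outer loop
   vertex 3.5 1.0 3.0
   vertex 4.0 1.0 3.5
   vertex 1.0 2.0 2.5
  endloop
 endfacet
 facet normal 0.745 0.596 0.298
  outer loop
   vertex 3.0 3.0 2.0
   vertex 4.0 1.0 3.5
   vertex 3.0 3.5 1.0
  endloop
 endfacet
 facet normal -0.082 0.572 0.816
  outer loop
   vertex 3.0 3.0 2.0
   vertex 1.0 2.0 2.5
   vertex 4.0 1.0 3.5
  endloop
 endfacet
 facet normal -0.318 0.848 0.424
  outer loop
   vertex 3.0 3.0 2.0
   vertex 3.0 3.5 1.0
   vertex 1.0 2.0 2.5
  endloop
 endfacet
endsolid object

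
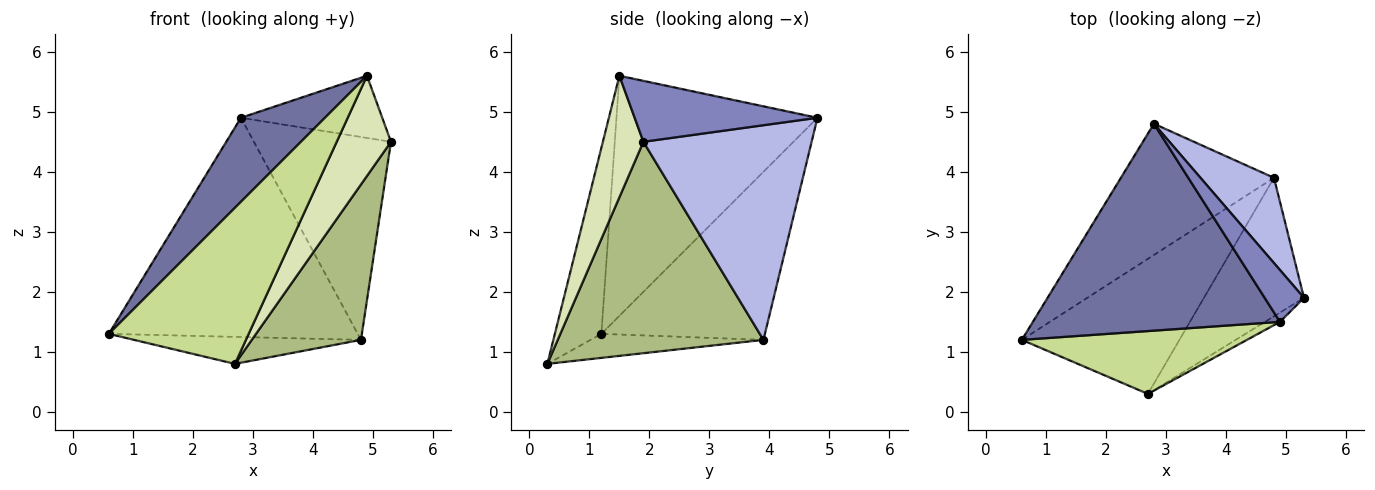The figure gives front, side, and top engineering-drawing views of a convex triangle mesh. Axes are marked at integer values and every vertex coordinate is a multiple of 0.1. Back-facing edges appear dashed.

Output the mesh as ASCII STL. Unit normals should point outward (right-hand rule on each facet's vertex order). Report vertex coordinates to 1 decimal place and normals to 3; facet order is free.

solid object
 facet normal -0.669 -0.280 0.689
  outer loop
   vertex 4.9 1.5 5.6
   vertex 2.8 4.8 4.9
   vertex 0.6 1.2 1.3
  endloop
 endfacet
 facet normal 0.705 0.545 0.454
  outer loop
   vertex 4.9 1.5 5.6
   vertex 5.3 1.9 4.5
   vertex 2.8 4.8 4.9
  endloop
 endfacet
 facet normal -0.491 0.747 -0.447
  outer loop
   vertex 4.8 3.9 1.2
   vertex 0.6 1.2 1.3
   vertex 2.8 4.8 4.9
  endloop
 endfacet
 facet normal 0.749 0.611 0.257
  outer loop
   vertex 4.8 3.9 1.2
   vertex 2.8 4.8 4.9
   vertex 5.3 1.9 4.5
  endloop
 endfacet
 facet normal -0.148 0.194 -0.970
  outer loop
   vertex 2.7 0.3 0.8
   vertex 0.6 1.2 1.3
   vertex 4.8 3.9 1.2
  endloop
 endfacet
 facet normal 0.815 -0.433 -0.386
  outer loop
   vertex 2.7 0.3 0.8
   vertex 4.8 3.9 1.2
   vertex 5.3 1.9 4.5
  endloop
 endfacet
 facet normal -0.295 -0.886 0.357
  outer loop
   vertex 2.7 0.3 0.8
   vertex 4.9 1.5 5.6
   vertex 0.6 1.2 1.3
  endloop
 endfacet
 facet normal 0.597 -0.799 -0.074
  outer loop
   vertex 2.7 0.3 0.8
   vertex 5.3 1.9 4.5
   vertex 4.9 1.5 5.6
  endloop
 endfacet
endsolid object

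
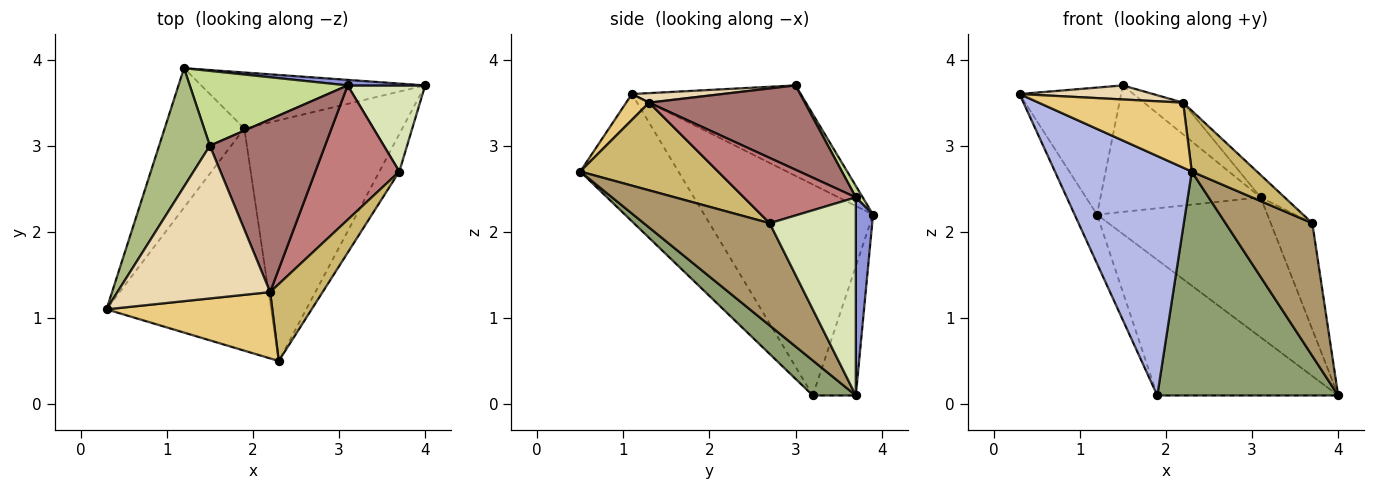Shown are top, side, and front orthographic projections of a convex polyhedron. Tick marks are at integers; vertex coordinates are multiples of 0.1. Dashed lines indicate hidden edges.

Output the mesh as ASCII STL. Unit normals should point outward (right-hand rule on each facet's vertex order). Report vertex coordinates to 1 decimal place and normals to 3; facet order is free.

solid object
 facet normal -0.928 0.123 -0.351
  outer loop
   vertex 1.9 3.2 0.1
   vertex 0.3 1.1 3.6
   vertex 1.2 3.9 2.2
  endloop
 endfacet
 facet normal -0.215 0.903 -0.373
  outer loop
   vertex 1.9 3.2 0.1
   vertex 1.2 3.9 2.2
   vertex 4.0 3.7 0.1
  endloop
 endfacet
 facet normal 0.101 0.994 0.039
  outer loop
   vertex 3.1 3.7 2.4
   vertex 4.0 3.7 0.1
   vertex 1.2 3.9 2.2
  endloop
 endfacet
 facet normal -0.466 -0.649 -0.602
  outer loop
   vertex 2.3 0.5 2.7
   vertex 0.3 1.1 3.6
   vertex 1.9 3.2 0.1
  endloop
 endfacet
 facet normal 0.160 -0.672 -0.723
  outer loop
   vertex 2.3 0.5 2.7
   vertex 1.9 3.2 0.1
   vertex 4.0 3.7 0.1
  endloop
 endfacet
 facet normal -0.772 0.465 0.433
  outer loop
   vertex 1.5 3.0 3.7
   vertex 1.2 3.9 2.2
   vertex 0.3 1.1 3.6
  endloop
 endfacet
 facet normal 0.037 0.860 0.509
  outer loop
   vertex 1.5 3.0 3.7
   vertex 3.1 3.7 2.4
   vertex 1.2 3.9 2.2
  endloop
 endfacet
 facet normal 0.849 0.410 0.332
  outer loop
   vertex 3.7 2.7 2.1
   vertex 4.0 3.7 0.1
   vertex 3.1 3.7 2.4
  endloop
 endfacet
 facet normal 0.813 -0.560 -0.158
  outer loop
   vertex 3.7 2.7 2.1
   vertex 2.3 0.5 2.7
   vertex 4.0 3.7 0.1
  endloop
 endfacet
 facet normal 0.795 -0.376 0.476
  outer loop
   vertex 2.2 1.3 3.5
   vertex 2.3 0.5 2.7
   vertex 3.7 2.7 2.1
  endloop
 endfacet
 facet normal 0.111 -0.696 0.710
  outer loop
   vertex 2.2 1.3 3.5
   vertex 0.3 1.1 3.6
   vertex 2.3 0.5 2.7
  endloop
 endfacet
 facet normal 0.062 -0.091 0.994
  outer loop
   vertex 2.2 1.3 3.5
   vertex 1.5 3.0 3.7
   vertex 0.3 1.1 3.6
  endloop
 endfacet
 facet normal 0.584 0.147 0.798
  outer loop
   vertex 2.2 1.3 3.5
   vertex 3.1 3.7 2.4
   vertex 1.5 3.0 3.7
  endloop
 endfacet
 facet normal 0.609 0.130 0.783
  outer loop
   vertex 2.2 1.3 3.5
   vertex 3.7 2.7 2.1
   vertex 3.1 3.7 2.4
  endloop
 endfacet
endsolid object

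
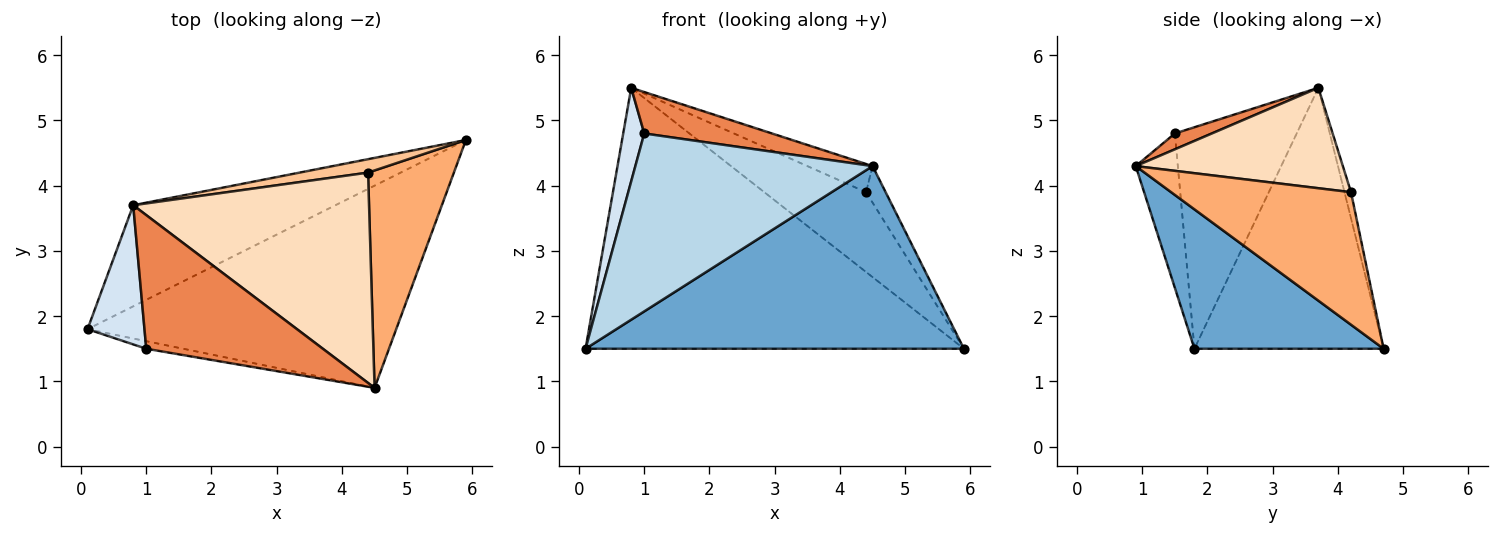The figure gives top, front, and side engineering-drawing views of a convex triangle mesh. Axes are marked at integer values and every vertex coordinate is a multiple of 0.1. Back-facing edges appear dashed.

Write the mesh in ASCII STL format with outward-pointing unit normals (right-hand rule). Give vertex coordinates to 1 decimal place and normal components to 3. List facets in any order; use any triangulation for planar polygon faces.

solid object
 facet normal 0.318 -0.636 -0.704
  outer loop
   vertex 4.5 0.9 4.3
   vertex 0.1 1.8 1.5
   vertex 5.9 4.7 1.5
  endloop
 endfacet
 facet normal -0.423 0.845 -0.327
  outer loop
   vertex 0.8 3.7 5.5
   vertex 5.9 4.7 1.5
   vertex 0.1 1.8 1.5
  endloop
 endfacet
 facet normal -0.175 -0.984 -0.042
  outer loop
   vertex 1.0 1.5 4.8
   vertex 0.1 1.8 1.5
   vertex 4.5 0.9 4.3
  endloop
 endfacet
 facet normal -0.955 -0.165 0.246
  outer loop
   vertex 1.0 1.5 4.8
   vertex 0.8 3.7 5.5
   vertex 0.1 1.8 1.5
  endloop
 endfacet
 facet normal 0.085 -0.295 0.952
  outer loop
   vertex 1.0 1.5 4.8
   vertex 4.5 0.9 4.3
   vertex 0.8 3.7 5.5
  endloop
 endfacet
 facet normal 0.836 0.091 0.541
  outer loop
   vertex 4.4 4.2 3.9
   vertex 4.5 0.9 4.3
   vertex 5.9 4.7 1.5
  endloop
 endfacet
 facet normal -0.063 0.984 0.166
  outer loop
   vertex 4.4 4.2 3.9
   vertex 5.9 4.7 1.5
   vertex 0.8 3.7 5.5
  endloop
 endfacet
 facet normal 0.389 0.122 0.913
  outer loop
   vertex 4.4 4.2 3.9
   vertex 0.8 3.7 5.5
   vertex 4.5 0.9 4.3
  endloop
 endfacet
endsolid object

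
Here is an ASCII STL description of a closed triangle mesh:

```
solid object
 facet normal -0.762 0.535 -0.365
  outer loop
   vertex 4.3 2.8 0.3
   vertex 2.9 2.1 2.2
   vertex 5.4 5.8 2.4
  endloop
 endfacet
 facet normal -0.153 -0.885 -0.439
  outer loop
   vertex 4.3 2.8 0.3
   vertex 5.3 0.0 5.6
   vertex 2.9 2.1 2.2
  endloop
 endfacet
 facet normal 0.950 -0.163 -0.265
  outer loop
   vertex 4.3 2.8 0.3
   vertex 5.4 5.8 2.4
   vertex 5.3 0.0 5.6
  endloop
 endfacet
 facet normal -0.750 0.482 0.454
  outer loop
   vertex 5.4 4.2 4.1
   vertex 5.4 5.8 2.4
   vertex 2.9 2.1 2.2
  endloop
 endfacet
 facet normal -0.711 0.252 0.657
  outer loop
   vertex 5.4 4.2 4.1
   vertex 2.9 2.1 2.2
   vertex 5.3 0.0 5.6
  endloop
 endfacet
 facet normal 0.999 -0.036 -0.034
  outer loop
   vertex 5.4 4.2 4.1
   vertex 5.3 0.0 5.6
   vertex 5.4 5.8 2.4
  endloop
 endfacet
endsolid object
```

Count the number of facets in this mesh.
6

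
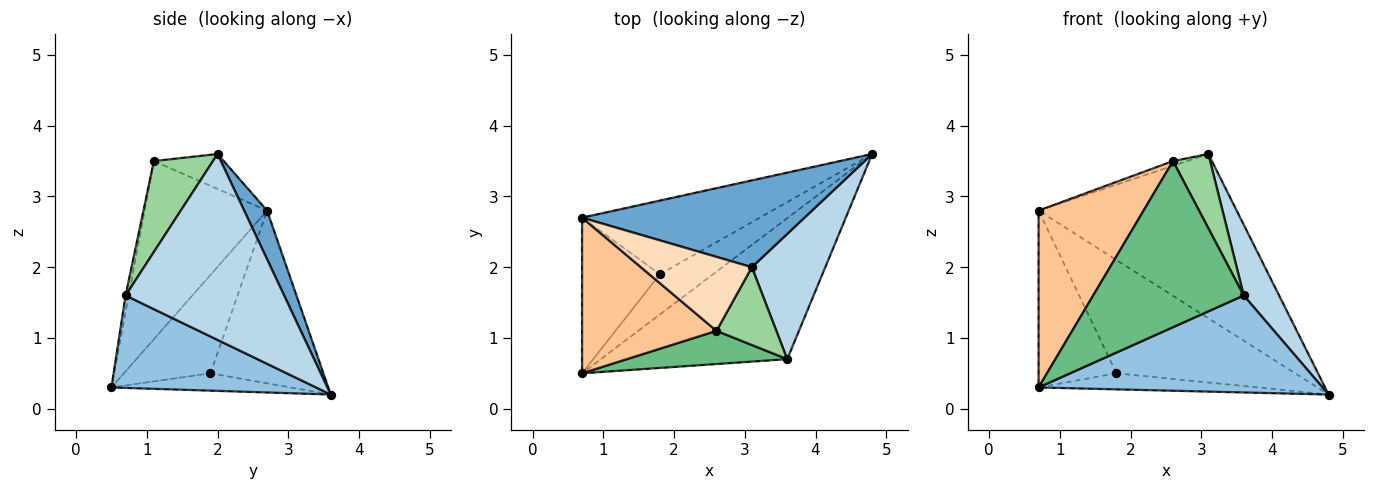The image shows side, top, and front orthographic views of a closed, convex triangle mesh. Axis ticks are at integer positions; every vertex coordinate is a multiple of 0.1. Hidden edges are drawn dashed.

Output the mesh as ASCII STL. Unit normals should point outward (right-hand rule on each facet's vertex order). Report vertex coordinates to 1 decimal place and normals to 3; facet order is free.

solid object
 facet normal 0.102 0.880 0.465
  outer loop
   vertex 3.1 2.0 3.6
   vertex 4.8 3.6 0.2
   vertex 0.7 2.7 2.8
  endloop
 endfacet
 facet normal 0.378 -0.525 -0.763
  outer loop
   vertex 3.6 0.7 1.6
   vertex 0.7 0.5 0.3
   vertex 4.8 3.6 0.2
  endloop
 endfacet
 facet normal 0.911 -0.203 0.360
  outer loop
   vertex 3.6 0.7 1.6
   vertex 4.8 3.6 0.2
   vertex 3.1 2.0 3.6
  endloop
 endfacet
 facet normal -0.468 0.741 -0.482
  outer loop
   vertex 1.8 1.9 0.5
   vertex 0.7 2.7 2.8
   vertex 4.8 3.6 0.2
  endloop
 endfacet
 facet normal -0.641 0.576 -0.507
  outer loop
   vertex 1.8 1.9 0.5
   vertex 0.7 0.5 0.3
   vertex 0.7 2.7 2.8
  endloop
 endfacet
 facet normal -0.290 0.355 -0.889
  outer loop
   vertex 1.8 1.9 0.5
   vertex 4.8 3.6 0.2
   vertex 0.7 0.5 0.3
  endloop
 endfacet
 facet normal -0.659 -0.565 0.497
  outer loop
   vertex 2.6 1.1 3.5
   vertex 0.7 2.7 2.8
   vertex 0.7 0.5 0.3
  endloop
 endfacet
 facet normal -0.300 0.061 0.952
  outer loop
   vertex 2.6 1.1 3.5
   vertex 3.1 2.0 3.6
   vertex 0.7 2.7 2.8
  endloop
 endfacet
 facet normal -0.020 -0.980 0.196
  outer loop
   vertex 2.6 1.1 3.5
   vertex 0.7 0.5 0.3
   vertex 3.6 0.7 1.6
  endloop
 endfacet
 facet normal 0.739 -0.465 0.487
  outer loop
   vertex 2.6 1.1 3.5
   vertex 3.6 0.7 1.6
   vertex 3.1 2.0 3.6
  endloop
 endfacet
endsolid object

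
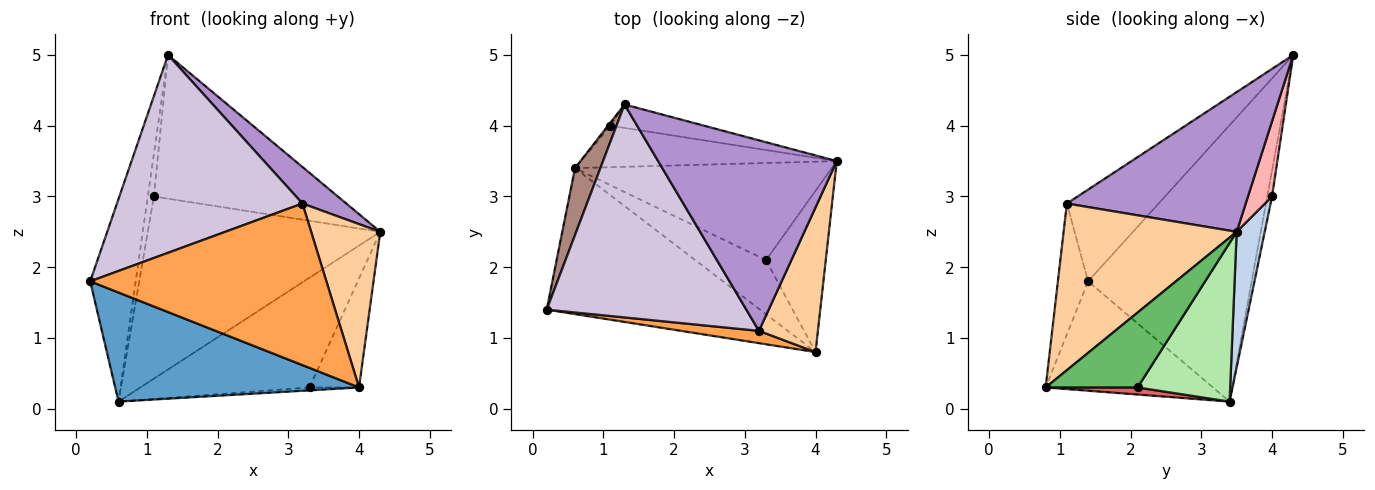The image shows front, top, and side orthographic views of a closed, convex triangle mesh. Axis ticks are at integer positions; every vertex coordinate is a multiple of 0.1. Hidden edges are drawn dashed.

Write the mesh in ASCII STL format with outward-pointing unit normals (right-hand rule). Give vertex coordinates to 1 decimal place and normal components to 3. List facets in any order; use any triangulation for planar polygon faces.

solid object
 facet normal -0.380 -0.554 -0.741
  outer loop
   vertex 0.6 3.4 0.1
   vertex 4.0 0.8 0.3
   vertex 0.2 1.4 1.8
  endloop
 endfacet
 facet normal 0.117 0.968 -0.220
  outer loop
   vertex 1.1 4.0 3.0
   vertex 4.3 3.5 2.5
   vertex 0.6 3.4 0.1
  endloop
 endfacet
 facet normal -0.126 -0.989 0.075
  outer loop
   vertex 3.2 1.1 2.9
   vertex 0.2 1.4 1.8
   vertex 4.0 0.8 0.3
  endloop
 endfacet
 facet normal 0.882 -0.352 0.312
  outer loop
   vertex 3.2 1.1 2.9
   vertex 4.0 0.8 0.3
   vertex 4.3 3.5 2.5
  endloop
 endfacet
 facet normal 0.721 0.388 -0.575
  outer loop
   vertex 3.3 2.1 0.3
   vertex 4.3 3.5 2.5
   vertex 4.0 0.8 0.3
  endloop
 endfacet
 facet normal 0.379 0.693 -0.613
  outer loop
   vertex 3.3 2.1 0.3
   vertex 0.6 3.4 0.1
   vertex 4.3 3.5 2.5
  endloop
 endfacet
 facet normal 0.099 0.054 -0.994
  outer loop
   vertex 3.3 2.1 0.3
   vertex 4.0 0.8 0.3
   vertex 0.6 3.4 0.1
  endloop
 endfacet
 facet normal 0.128 0.979 -0.160
  outer loop
   vertex 1.3 4.3 5.0
   vertex 4.3 3.5 2.5
   vertex 1.1 4.0 3.0
  endloop
 endfacet
 facet normal 0.609 -0.149 0.779
  outer loop
   vertex 1.3 4.3 5.0
   vertex 3.2 1.1 2.9
   vertex 4.3 3.5 2.5
  endloop
 endfacet
 facet normal -0.319 -0.645 0.694
  outer loop
   vertex 1.3 4.3 5.0
   vertex 0.2 1.4 1.8
   vertex 3.2 1.1 2.9
  endloop
 endfacet
 facet normal -0.960 0.267 0.088
  outer loop
   vertex 1.3 4.3 5.0
   vertex 0.6 3.4 0.1
   vertex 0.2 1.4 1.8
  endloop
 endfacet
 facet normal -0.617 0.785 -0.056
  outer loop
   vertex 1.3 4.3 5.0
   vertex 1.1 4.0 3.0
   vertex 0.6 3.4 0.1
  endloop
 endfacet
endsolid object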